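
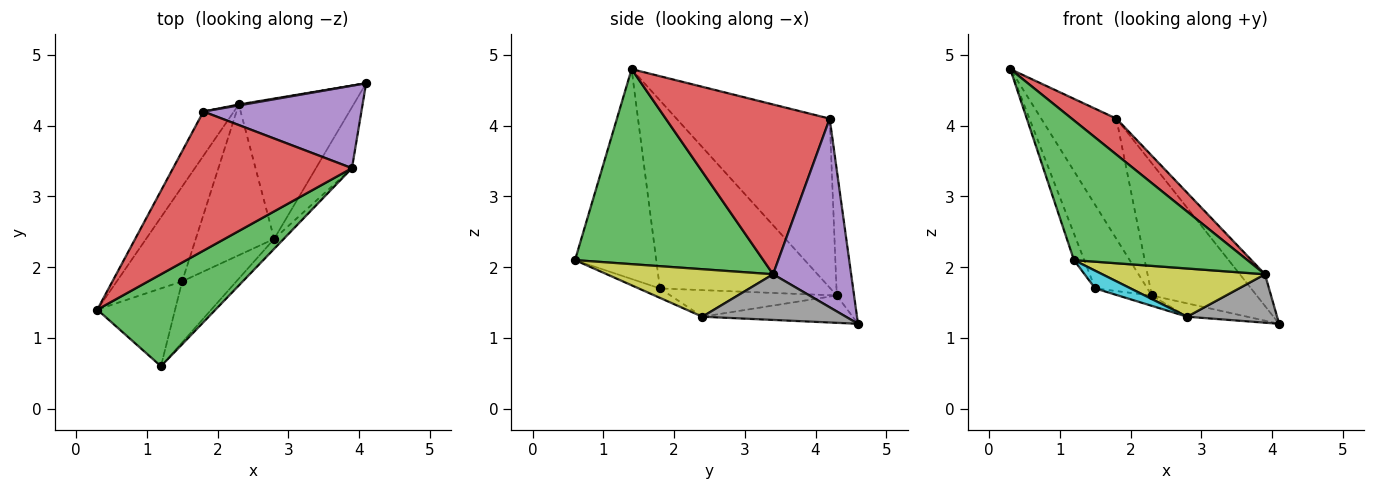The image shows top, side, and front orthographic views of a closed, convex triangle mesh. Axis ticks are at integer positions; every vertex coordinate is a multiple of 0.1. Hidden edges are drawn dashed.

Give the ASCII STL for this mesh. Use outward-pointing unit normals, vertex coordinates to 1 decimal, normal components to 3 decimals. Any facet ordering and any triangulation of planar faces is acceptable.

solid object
 facet normal -0.886 0.435 -0.160
  outer loop
   vertex 1.8 4.2 4.1
   vertex 2.3 4.3 1.6
   vertex 0.3 1.4 4.8
  endloop
 endfacet
 facet normal -0.163 0.987 0.007
  outer loop
   vertex 1.8 4.2 4.1
   vertex 4.1 4.6 1.2
   vertex 2.3 4.3 1.6
  endloop
 endfacet
 facet normal 0.672 -0.619 0.407
  outer loop
   vertex 3.9 3.4 1.9
   vertex 0.3 1.4 4.8
   vertex 1.2 0.6 2.1
  endloop
 endfacet
 facet normal 0.677 -0.184 0.713
  outer loop
   vertex 3.9 3.4 1.9
   vertex 1.8 4.2 4.1
   vertex 0.3 1.4 4.8
  endloop
 endfacet
 facet normal 0.744 0.240 0.623
  outer loop
   vertex 3.9 3.4 1.9
   vertex 4.1 4.6 1.2
   vertex 1.8 4.2 4.1
  endloop
 endfacet
 facet normal -0.931 0.118 -0.345
  outer loop
   vertex 1.5 1.8 1.7
   vertex 1.2 0.6 2.1
   vertex 0.3 1.4 4.8
  endloop
 endfacet
 facet normal -0.907 0.278 -0.315
  outer loop
   vertex 1.5 1.8 1.7
   vertex 0.3 1.4 4.8
   vertex 2.3 4.3 1.6
  endloop
 endfacet
 facet normal 0.704 -0.442 -0.556
  outer loop
   vertex 2.8 2.4 1.3
   vertex 4.1 4.6 1.2
   vertex 3.9 3.4 1.9
  endloop
 endfacet
 facet normal 0.707 -0.692 -0.143
  outer loop
   vertex 2.8 2.4 1.3
   vertex 3.9 3.4 1.9
   vertex 1.2 0.6 2.1
  endloop
 endfacet
 facet normal -0.165 -0.275 -0.947
  outer loop
   vertex 2.8 2.4 1.3
   vertex 1.2 0.6 2.1
   vertex 1.5 1.8 1.7
  endloop
 endfacet
 facet normal -0.231 0.092 -0.969
  outer loop
   vertex 2.8 2.4 1.3
   vertex 2.3 4.3 1.6
   vertex 4.1 4.6 1.2
  endloop
 endfacet
 facet normal -0.321 0.065 -0.945
  outer loop
   vertex 2.8 2.4 1.3
   vertex 1.5 1.8 1.7
   vertex 2.3 4.3 1.6
  endloop
 endfacet
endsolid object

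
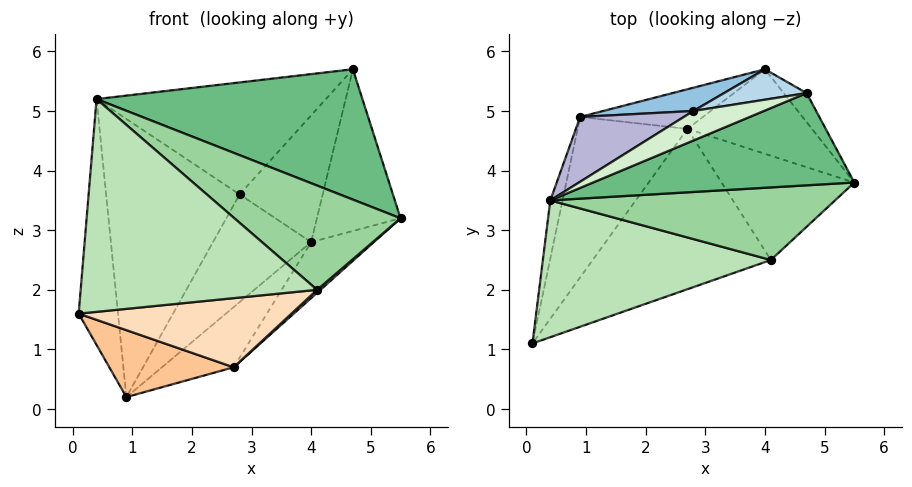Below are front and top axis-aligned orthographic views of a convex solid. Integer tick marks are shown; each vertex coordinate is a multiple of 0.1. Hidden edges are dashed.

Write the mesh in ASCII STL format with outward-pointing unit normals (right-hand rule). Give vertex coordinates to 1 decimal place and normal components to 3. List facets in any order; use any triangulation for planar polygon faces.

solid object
 facet normal 0.791 0.602 -0.108
  outer loop
   vertex 4.0 5.7 2.8
   vertex 4.7 5.3 5.7
   vertex 5.5 3.8 3.2
  endloop
 endfacet
 facet normal -0.395 0.898 0.194
  outer loop
   vertex 2.8 5.0 3.6
   vertex 4.0 5.7 2.8
   vertex 0.9 4.9 0.2
  endloop
 endfacet
 facet normal -0.381 0.899 0.216
  outer loop
   vertex 2.8 5.0 3.6
   vertex 4.7 5.3 5.7
   vertex 4.0 5.7 2.8
  endloop
 endfacet
 facet normal 0.662 -0.021 -0.749
  outer loop
   vertex 2.7 4.7 0.7
   vertex 5.5 3.8 3.2
   vertex 4.1 2.5 2.0
  endloop
 endfacet
 facet normal 0.678 0.406 -0.613
  outer loop
   vertex 2.7 4.7 0.7
   vertex 4.0 5.7 2.8
   vertex 5.5 3.8 3.2
  endloop
 endfacet
 facet normal 0.238 0.811 -0.534
  outer loop
   vertex 2.7 4.7 0.7
   vertex 0.9 4.9 0.2
   vertex 4.0 5.7 2.8
  endloop
 endfacet
 facet normal 0.209 -0.376 -0.903
  outer loop
   vertex 2.7 4.7 0.7
   vertex 0.1 1.1 1.6
   vertex 0.9 4.9 0.2
  endloop
 endfacet
 facet normal 0.225 -0.386 -0.895
  outer loop
   vertex 2.7 4.7 0.7
   vertex 4.1 2.5 2.0
   vertex 0.1 1.1 1.6
  endloop
 endfacet
 facet normal 0.265 -0.787 0.557
  outer loop
   vertex 0.4 3.5 5.2
   vertex 5.5 3.8 3.2
   vertex 4.7 5.3 5.7
  endloop
 endfacet
 facet normal 0.263 -0.792 0.551
  outer loop
   vertex 0.4 3.5 5.2
   vertex 4.1 2.5 2.0
   vertex 5.5 3.8 3.2
  endloop
 endfacet
 facet normal 0.234 -0.818 0.526
  outer loop
   vertex 0.4 3.5 5.2
   vertex 0.1 1.1 1.6
   vertex 4.1 2.5 2.0
  endloop
 endfacet
 facet normal -0.398 0.887 0.234
  outer loop
   vertex 0.4 3.5 5.2
   vertex 4.7 5.3 5.7
   vertex 2.8 5.0 3.6
  endloop
 endfacet
 facet normal -0.981 0.190 -0.045
  outer loop
   vertex 0.4 3.5 5.2
   vertex 0.9 4.9 0.2
   vertex 0.1 1.1 1.6
  endloop
 endfacet
 facet normal -0.416 0.886 0.206
  outer loop
   vertex 0.4 3.5 5.2
   vertex 2.8 5.0 3.6
   vertex 0.9 4.9 0.2
  endloop
 endfacet
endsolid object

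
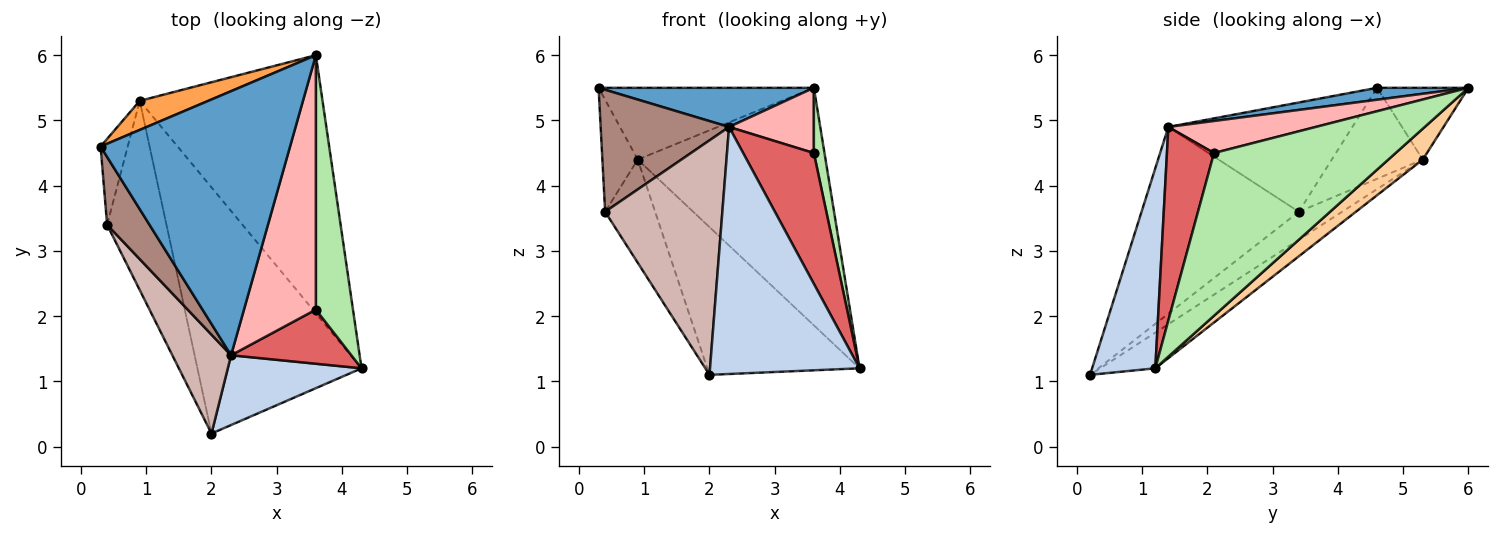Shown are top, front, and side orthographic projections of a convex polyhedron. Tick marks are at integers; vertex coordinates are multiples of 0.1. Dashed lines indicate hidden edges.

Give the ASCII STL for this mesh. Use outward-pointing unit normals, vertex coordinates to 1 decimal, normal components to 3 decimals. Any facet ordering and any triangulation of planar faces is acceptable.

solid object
 facet normal 0.062 -0.146 0.987
  outer loop
   vertex 2.3 1.4 4.9
   vertex 3.6 6.0 5.5
   vertex 0.3 4.6 5.5
  endloop
 endfacet
 facet normal 0.377 -0.891 0.252
  outer loop
   vertex 2.3 1.4 4.9
   vertex 2.0 0.2 1.1
   vertex 4.3 1.2 1.2
  endloop
 endfacet
 facet normal -0.366 0.863 0.349
  outer loop
   vertex 0.9 5.3 4.4
   vertex 0.3 4.6 5.5
   vertex 3.6 6.0 5.5
  endloop
 endfacet
 facet normal 0.123 0.672 -0.730
  outer loop
   vertex 0.9 5.3 4.4
   vertex 3.6 6.0 5.5
   vertex 4.3 1.2 1.2
  endloop
 endfacet
 facet normal -0.183 0.506 -0.843
  outer loop
   vertex 0.9 5.3 4.4
   vertex 4.3 1.2 1.2
   vertex 2.0 0.2 1.1
  endloop
 endfacet
 facet normal 0.973 -0.057 0.222
  outer loop
   vertex 3.6 2.1 4.5
   vertex 4.3 1.2 1.2
   vertex 3.6 6.0 5.5
  endloop
 endfacet
 facet normal 0.524 -0.787 0.326
  outer loop
   vertex 3.6 2.1 4.5
   vertex 2.3 1.4 4.9
   vertex 4.3 1.2 1.2
  endloop
 endfacet
 facet normal 0.396 -0.228 0.889
  outer loop
   vertex 3.6 2.1 4.5
   vertex 3.6 6.0 5.5
   vertex 2.3 1.4 4.9
  endloop
 endfacet
 facet normal -0.898 0.349 -0.268
  outer loop
   vertex 0.4 3.4 3.6
   vertex 0.3 4.6 5.5
   vertex 0.9 5.3 4.4
  endloop
 endfacet
 facet normal -0.383 0.442 -0.811
  outer loop
   vertex 0.4 3.4 3.6
   vertex 0.9 5.3 4.4
   vertex 2.0 0.2 1.1
  endloop
 endfacet
 facet normal -0.781 -0.545 0.303
  outer loop
   vertex 0.4 3.4 3.6
   vertex 2.3 1.4 4.9
   vertex 0.3 4.6 5.5
  endloop
 endfacet
 facet normal -0.777 -0.580 0.244
  outer loop
   vertex 0.4 3.4 3.6
   vertex 2.0 0.2 1.1
   vertex 2.3 1.4 4.9
  endloop
 endfacet
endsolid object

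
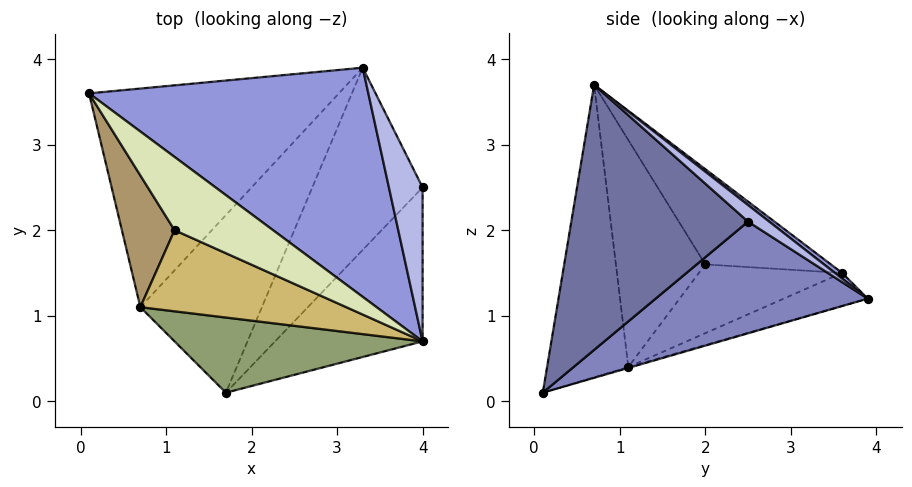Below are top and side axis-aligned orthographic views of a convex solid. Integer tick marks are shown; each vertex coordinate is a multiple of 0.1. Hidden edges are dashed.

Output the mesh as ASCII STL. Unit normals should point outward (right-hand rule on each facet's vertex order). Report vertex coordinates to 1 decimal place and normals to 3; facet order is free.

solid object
 facet normal 0.802 -0.397 -0.446
  outer loop
   vertex 4.0 0.7 3.7
   vertex 1.7 0.1 0.1
   vertex 4.0 2.5 2.1
  endloop
 endfacet
 facet normal 0.708 -0.096 -0.700
  outer loop
   vertex 3.3 3.9 1.2
   vertex 4.0 2.5 2.1
   vertex 1.7 0.1 0.1
  endloop
 endfacet
 facet normal 0.016 0.618 0.786
  outer loop
   vertex 3.3 3.9 1.2
   vertex 0.1 3.6 1.5
   vertex 4.0 0.7 3.7
  endloop
 endfacet
 facet normal 0.345 0.624 0.701
  outer loop
   vertex 3.3 3.9 1.2
   vertex 4.0 0.7 3.7
   vertex 4.0 2.5 2.1
  endloop
 endfacet
 facet normal -0.551 -0.691 0.467
  outer loop
   vertex 0.7 1.1 0.4
   vertex 1.7 0.1 0.1
   vertex 4.0 0.7 3.7
  endloop
 endfacet
 facet normal -0.121 0.375 -0.919
  outer loop
   vertex 0.7 1.1 0.4
   vertex 0.1 3.6 1.5
   vertex 3.3 3.9 1.2
  endloop
 endfacet
 facet normal -0.007 0.281 -0.960
  outer loop
   vertex 0.7 1.1 0.4
   vertex 3.3 3.9 1.2
   vertex 1.7 0.1 0.1
  endloop
 endfacet
 facet normal -0.648 -0.363 0.670
  outer loop
   vertex 1.1 2.0 1.6
   vertex 4.0 0.7 3.7
   vertex 0.1 3.6 1.5
  endloop
 endfacet
 facet normal -0.722 -0.416 0.553
  outer loop
   vertex 1.1 2.0 1.6
   vertex 0.1 3.6 1.5
   vertex 0.7 1.1 0.4
  endloop
 endfacet
 facet normal -0.644 -0.493 0.585
  outer loop
   vertex 1.1 2.0 1.6
   vertex 0.7 1.1 0.4
   vertex 4.0 0.7 3.7
  endloop
 endfacet
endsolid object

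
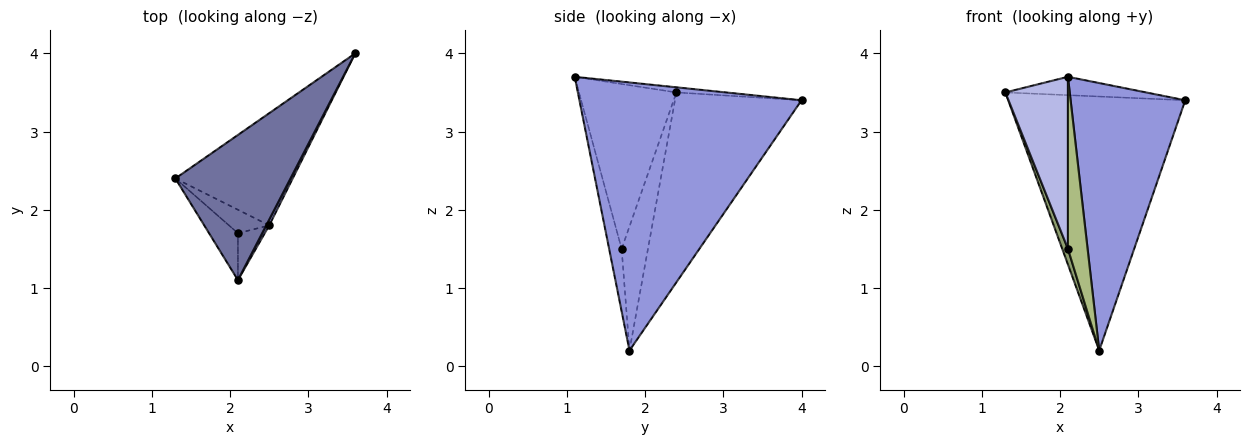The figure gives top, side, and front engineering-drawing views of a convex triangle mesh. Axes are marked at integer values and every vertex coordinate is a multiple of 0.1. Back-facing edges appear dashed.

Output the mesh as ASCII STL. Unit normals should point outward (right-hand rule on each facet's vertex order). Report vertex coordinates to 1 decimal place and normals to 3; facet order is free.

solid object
 facet normal -0.044 0.125 0.991
  outer loop
   vertex 2.1 1.1 3.7
   vertex 3.6 4.0 3.4
   vertex 1.3 2.4 3.5
  endloop
 endfacet
 facet normal -0.547 0.766 -0.338
  outer loop
   vertex 2.5 1.8 0.2
   vertex 1.3 2.4 3.5
   vertex 3.6 4.0 3.4
  endloop
 endfacet
 facet normal 0.889 -0.459 0.010
  outer loop
   vertex 2.5 1.8 0.2
   vertex 3.6 4.0 3.4
   vertex 2.1 1.1 3.7
  endloop
 endfacet
 facet normal -0.832 -0.535 -0.146
  outer loop
   vertex 2.1 1.7 1.5
   vertex 2.1 1.1 3.7
   vertex 1.3 2.4 3.5
  endloop
 endfacet
 facet normal -0.932 -0.201 -0.302
  outer loop
   vertex 2.1 1.7 1.5
   vertex 1.3 2.4 3.5
   vertex 2.5 1.8 0.2
  endloop
 endfacet
 facet normal -0.523 -0.822 -0.224
  outer loop
   vertex 2.1 1.7 1.5
   vertex 2.5 1.8 0.2
   vertex 2.1 1.1 3.7
  endloop
 endfacet
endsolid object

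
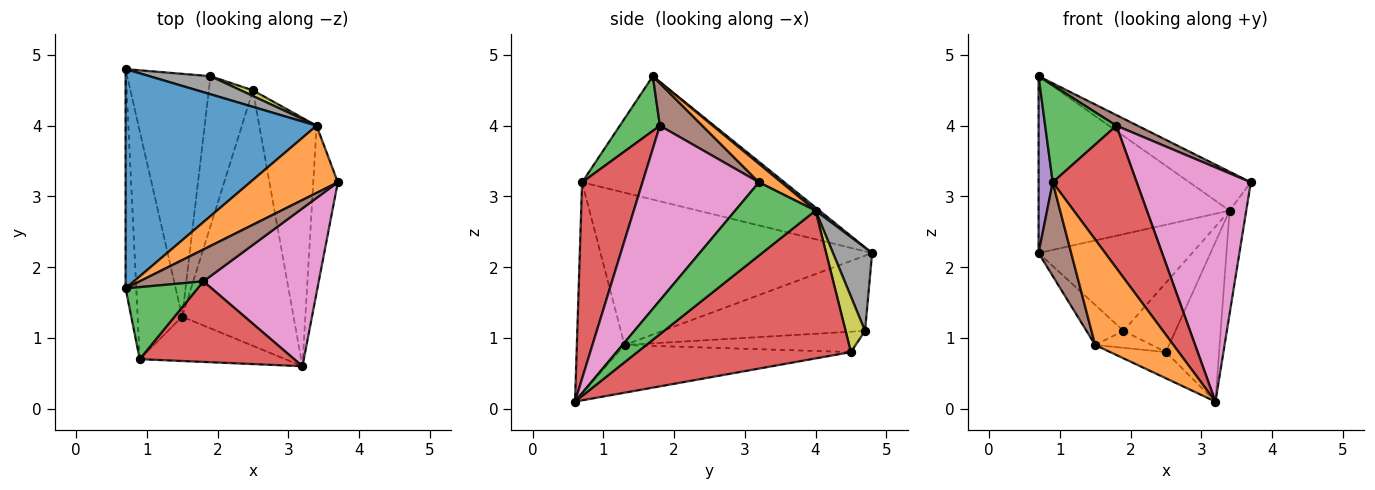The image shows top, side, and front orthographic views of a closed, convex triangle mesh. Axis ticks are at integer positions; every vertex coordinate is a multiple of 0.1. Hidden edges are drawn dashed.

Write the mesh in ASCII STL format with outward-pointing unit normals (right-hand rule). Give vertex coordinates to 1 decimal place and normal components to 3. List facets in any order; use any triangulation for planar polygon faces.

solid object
 facet normal 0.013 0.628 0.778
  outer loop
   vertex 3.4 4.0 2.8
   vertex 0.7 4.8 2.2
   vertex 0.7 1.7 4.7
  endloop
 endfacet
 facet normal 0.179 0.493 0.851
  outer loop
   vertex 3.4 4.0 2.8
   vertex 0.7 1.7 4.7
   vertex 3.7 3.2 3.2
  endloop
 endfacet
 facet normal 0.930 0.193 -0.312
  outer loop
   vertex 3.4 4.0 2.8
   vertex 3.7 3.2 3.2
   vertex 3.2 0.6 0.1
  endloop
 endfacet
 facet normal 0.908 0.226 -0.352
  outer loop
   vertex 3.4 4.0 2.8
   vertex 3.2 0.6 0.1
   vertex 2.5 4.5 0.8
  endloop
 endfacet
 facet normal -0.392 0.094 -0.915
  outer loop
   vertex 1.5 1.3 0.9
   vertex 2.5 4.5 0.8
   vertex 3.2 0.6 0.1
  endloop
 endfacet
 facet normal 0.535 -0.267 0.802
  outer loop
   vertex 1.8 1.8 4.0
   vertex 3.7 3.2 3.2
   vertex 0.7 1.7 4.7
  endloop
 endfacet
 facet normal 0.646 -0.633 0.427
  outer loop
   vertex 1.8 1.8 4.0
   vertex 3.2 0.6 0.1
   vertex 3.7 3.2 3.2
  endloop
 endfacet
 facet normal 0.243 0.954 0.178
  outer loop
   vertex 1.9 4.7 1.1
   vertex 0.7 4.8 2.2
   vertex 3.4 4.0 2.8
  endloop
 endfacet
 facet normal 0.349 0.934 0.076
  outer loop
   vertex 1.9 4.7 1.1
   vertex 3.4 4.0 2.8
   vertex 2.5 4.5 0.8
  endloop
 endfacet
 facet normal -0.665 0.122 -0.737
  outer loop
   vertex 1.9 4.7 1.1
   vertex 1.5 1.3 0.9
   vertex 0.7 4.8 2.2
  endloop
 endfacet
 facet normal -0.417 0.102 -0.903
  outer loop
   vertex 1.9 4.7 1.1
   vertex 2.5 4.5 0.8
   vertex 1.5 1.3 0.9
  endloop
 endfacet
 facet normal -0.490 -0.804 -0.337
  outer loop
   vertex 0.9 0.7 3.2
   vertex 1.5 1.3 0.9
   vertex 3.2 0.6 0.1
  endloop
 endfacet
 facet normal 0.412 -0.732 0.543
  outer loop
   vertex 0.9 0.7 3.2
   vertex 1.8 1.8 4.0
   vertex 0.7 1.7 4.7
  endloop
 endfacet
 facet normal 0.531 -0.738 0.417
  outer loop
   vertex 0.9 0.7 3.2
   vertex 3.2 0.6 0.1
   vertex 1.8 1.8 4.0
  endloop
 endfacet
 facet normal -0.994 -0.070 -0.086
  outer loop
   vertex 0.9 0.7 3.2
   vertex 0.7 1.7 4.7
   vertex 0.7 4.8 2.2
  endloop
 endfacet
 facet normal -0.954 -0.114 -0.279
  outer loop
   vertex 0.9 0.7 3.2
   vertex 0.7 4.8 2.2
   vertex 1.5 1.3 0.9
  endloop
 endfacet
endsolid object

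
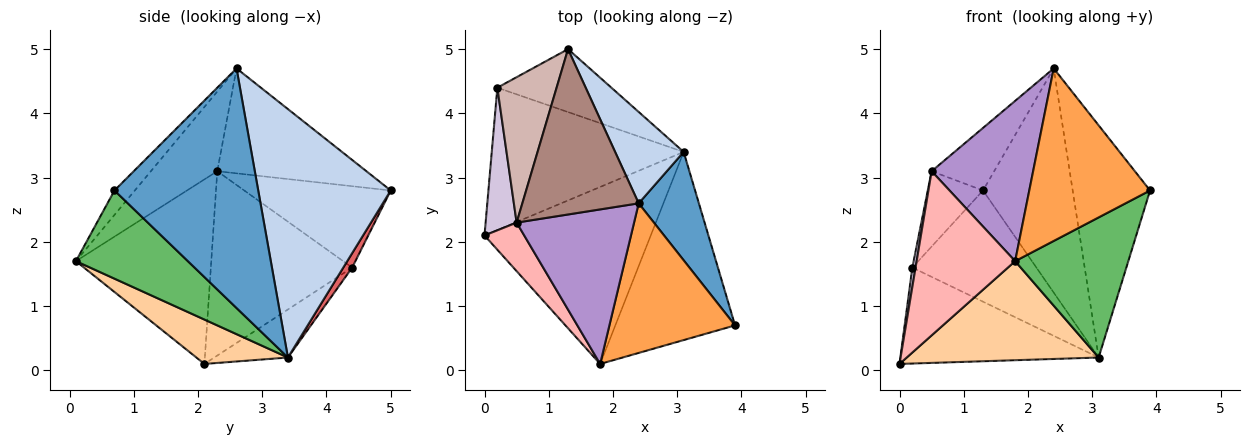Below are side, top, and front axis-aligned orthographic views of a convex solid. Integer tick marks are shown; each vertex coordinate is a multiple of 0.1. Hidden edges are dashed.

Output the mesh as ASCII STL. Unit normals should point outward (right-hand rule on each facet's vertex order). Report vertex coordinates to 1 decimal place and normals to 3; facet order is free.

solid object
 facet normal 0.860 0.463 0.216
  outer loop
   vertex 3.1 3.4 0.2
   vertex 2.4 2.6 4.7
   vertex 3.9 0.7 2.8
  endloop
 endfacet
 facet normal 0.807 0.546 0.223
  outer loop
   vertex 3.1 3.4 0.2
   vertex 1.3 5.0 2.8
   vertex 2.4 2.6 4.7
  endloop
 endfacet
 facet normal -0.126 -0.750 0.650
  outer loop
   vertex 1.8 0.1 1.7
   vertex 3.9 0.7 2.8
   vertex 2.4 2.6 4.7
  endloop
 endfacet
 facet normal 0.227 -0.476 -0.850
  outer loop
   vertex 1.8 0.1 1.7
   vertex 0.0 2.1 0.1
   vertex 3.1 3.4 0.2
  endloop
 endfacet
 facet normal 0.509 -0.514 -0.691
  outer loop
   vertex 1.8 0.1 1.7
   vertex 3.1 3.4 0.2
   vertex 3.9 0.7 2.8
  endloop
 endfacet
 facet normal -0.203 0.547 -0.812
  outer loop
   vertex 0.2 4.4 1.6
   vertex 3.1 3.4 0.2
   vertex 0.0 2.1 0.1
  endloop
 endfacet
 facet normal 0.062 0.869 -0.491
  outer loop
   vertex 0.2 4.4 1.6
   vertex 1.3 5.0 2.8
   vertex 3.1 3.4 0.2
  endloop
 endfacet
 facet normal -0.797 -0.580 0.171
  outer loop
   vertex 0.5 2.3 3.1
   vertex 0.0 2.1 0.1
   vertex 1.8 0.1 1.7
  endloop
 endfacet
 facet normal -0.426 -0.651 0.628
  outer loop
   vertex 0.5 2.3 3.1
   vertex 1.8 0.1 1.7
   vertex 2.4 2.6 4.7
  endloop
 endfacet
 facet normal -0.986 -0.022 0.166
  outer loop
   vertex 0.5 2.3 3.1
   vertex 0.2 4.4 1.6
   vertex 0.0 2.1 0.1
  endloop
 endfacet
 facet normal -0.645 0.270 0.715
  outer loop
   vertex 0.5 2.3 3.1
   vertex 2.4 2.6 4.7
   vertex 1.3 5.0 2.8
  endloop
 endfacet
 facet normal -0.773 0.292 0.563
  outer loop
   vertex 0.5 2.3 3.1
   vertex 1.3 5.0 2.8
   vertex 0.2 4.4 1.6
  endloop
 endfacet
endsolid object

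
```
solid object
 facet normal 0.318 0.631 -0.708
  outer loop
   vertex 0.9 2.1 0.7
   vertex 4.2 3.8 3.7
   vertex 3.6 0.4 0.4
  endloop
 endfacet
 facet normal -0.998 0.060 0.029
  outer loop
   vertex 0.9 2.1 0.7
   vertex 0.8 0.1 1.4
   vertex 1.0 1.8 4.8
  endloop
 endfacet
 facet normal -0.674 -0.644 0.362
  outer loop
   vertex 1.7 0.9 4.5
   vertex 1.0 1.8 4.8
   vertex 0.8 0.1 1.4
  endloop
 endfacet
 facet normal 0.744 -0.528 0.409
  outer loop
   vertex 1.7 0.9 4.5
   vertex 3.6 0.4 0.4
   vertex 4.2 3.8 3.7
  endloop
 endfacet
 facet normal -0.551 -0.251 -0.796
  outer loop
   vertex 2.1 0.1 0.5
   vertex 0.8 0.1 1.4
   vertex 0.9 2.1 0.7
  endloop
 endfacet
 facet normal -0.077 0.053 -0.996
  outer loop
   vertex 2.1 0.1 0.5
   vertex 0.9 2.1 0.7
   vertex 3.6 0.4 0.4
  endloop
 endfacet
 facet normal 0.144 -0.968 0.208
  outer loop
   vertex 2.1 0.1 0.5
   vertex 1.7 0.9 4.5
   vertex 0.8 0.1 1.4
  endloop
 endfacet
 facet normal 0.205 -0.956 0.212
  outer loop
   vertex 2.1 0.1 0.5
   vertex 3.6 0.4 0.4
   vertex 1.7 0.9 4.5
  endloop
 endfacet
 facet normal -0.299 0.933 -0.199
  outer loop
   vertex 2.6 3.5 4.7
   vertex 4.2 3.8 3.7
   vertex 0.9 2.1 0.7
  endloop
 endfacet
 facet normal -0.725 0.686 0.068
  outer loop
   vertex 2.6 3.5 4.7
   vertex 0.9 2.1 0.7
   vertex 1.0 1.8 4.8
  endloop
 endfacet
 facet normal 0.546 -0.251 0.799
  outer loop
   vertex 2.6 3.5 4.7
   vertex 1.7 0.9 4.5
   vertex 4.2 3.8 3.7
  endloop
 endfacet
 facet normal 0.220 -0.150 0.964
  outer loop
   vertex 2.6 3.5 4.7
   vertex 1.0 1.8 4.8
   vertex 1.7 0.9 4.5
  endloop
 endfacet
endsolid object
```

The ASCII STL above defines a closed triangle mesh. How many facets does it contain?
12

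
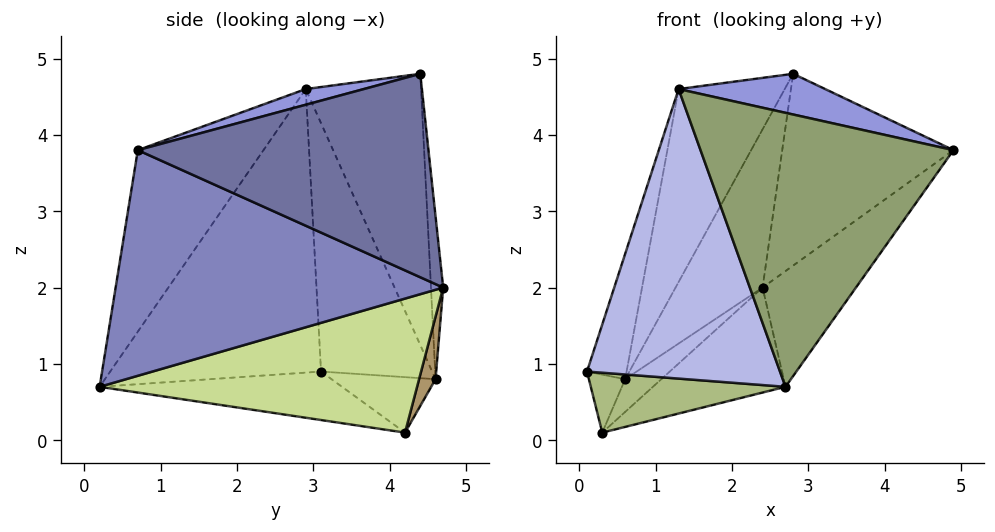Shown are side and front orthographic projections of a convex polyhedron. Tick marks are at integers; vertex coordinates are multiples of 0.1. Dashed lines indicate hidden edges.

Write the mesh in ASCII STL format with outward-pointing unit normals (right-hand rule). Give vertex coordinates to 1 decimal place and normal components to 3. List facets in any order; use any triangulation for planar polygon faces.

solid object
 facet normal 0.860 0.506 -0.069
  outer loop
   vertex 2.8 4.4 4.8
   vertex 4.9 0.7 3.8
   vertex 2.4 4.7 2.0
  endloop
 endfacet
 facet normal 0.778 0.222 -0.588
  outer loop
   vertex 2.7 0.2 0.7
   vertex 2.4 4.7 2.0
   vertex 4.9 0.7 3.8
  endloop
 endfacet
 facet normal 0.085 -0.215 0.973
  outer loop
   vertex 1.3 2.9 4.6
   vertex 4.9 0.7 3.8
   vertex 2.8 4.4 4.8
  endloop
 endfacet
 facet normal -0.723 -0.662 0.199
  outer loop
   vertex 1.3 2.9 4.6
   vertex 0.1 3.1 0.9
   vertex 2.7 0.2 0.7
  endloop
 endfacet
 facet normal -0.404 -0.814 0.418
  outer loop
   vertex 1.3 2.9 4.6
   vertex 2.7 0.2 0.7
   vertex 4.9 0.7 3.8
  endloop
 endfacet
 facet normal -0.536 -0.431 -0.726
  outer loop
   vertex 0.3 4.2 0.1
   vertex 2.7 0.2 0.7
   vertex 0.1 3.1 0.9
  endloop
 endfacet
 facet normal 0.614 0.257 -0.746
  outer loop
   vertex 0.3 4.2 0.1
   vertex 2.4 4.7 2.0
   vertex 2.7 0.2 0.7
  endloop
 endfacet
 facet normal -0.138 0.983 0.125
  outer loop
   vertex 0.6 4.6 0.8
   vertex 2.8 4.4 4.8
   vertex 2.4 4.7 2.0
  endloop
 endfacet
 facet normal 0.340 0.746 -0.572
  outer loop
   vertex 0.6 4.6 0.8
   vertex 2.4 4.7 2.0
   vertex 0.3 4.2 0.1
  endloop
 endfacet
 facet normal -0.674 0.620 0.402
  outer loop
   vertex 0.6 4.6 0.8
   vertex 1.3 2.9 4.6
   vertex 2.8 4.4 4.8
  endloop
 endfacet
 facet normal -0.896 0.319 0.308
  outer loop
   vertex 0.6 4.6 0.8
   vertex 0.1 3.1 0.9
   vertex 1.3 2.9 4.6
  endloop
 endfacet
 facet normal -0.923 0.322 0.212
  outer loop
   vertex 0.6 4.6 0.8
   vertex 0.3 4.2 0.1
   vertex 0.1 3.1 0.9
  endloop
 endfacet
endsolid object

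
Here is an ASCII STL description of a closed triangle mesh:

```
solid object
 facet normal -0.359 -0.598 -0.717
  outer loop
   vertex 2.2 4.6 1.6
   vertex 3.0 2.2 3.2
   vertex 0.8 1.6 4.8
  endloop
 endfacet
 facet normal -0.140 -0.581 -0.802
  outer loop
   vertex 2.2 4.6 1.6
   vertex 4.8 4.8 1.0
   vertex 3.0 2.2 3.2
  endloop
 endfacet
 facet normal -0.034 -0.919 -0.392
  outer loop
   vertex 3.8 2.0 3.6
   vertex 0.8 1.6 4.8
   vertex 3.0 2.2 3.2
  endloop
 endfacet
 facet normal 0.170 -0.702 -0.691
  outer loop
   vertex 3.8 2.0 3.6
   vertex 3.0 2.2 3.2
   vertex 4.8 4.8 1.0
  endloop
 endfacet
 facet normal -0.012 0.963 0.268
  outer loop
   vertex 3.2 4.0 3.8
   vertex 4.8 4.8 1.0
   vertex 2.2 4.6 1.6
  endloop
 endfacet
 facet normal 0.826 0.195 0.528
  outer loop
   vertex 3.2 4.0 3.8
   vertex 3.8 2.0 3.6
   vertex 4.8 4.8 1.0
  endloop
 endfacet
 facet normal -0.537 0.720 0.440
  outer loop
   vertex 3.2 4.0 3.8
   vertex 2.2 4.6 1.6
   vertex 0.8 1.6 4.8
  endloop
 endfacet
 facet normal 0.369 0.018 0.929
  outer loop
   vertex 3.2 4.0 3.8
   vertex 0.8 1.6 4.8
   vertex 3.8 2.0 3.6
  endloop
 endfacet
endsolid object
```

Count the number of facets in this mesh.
8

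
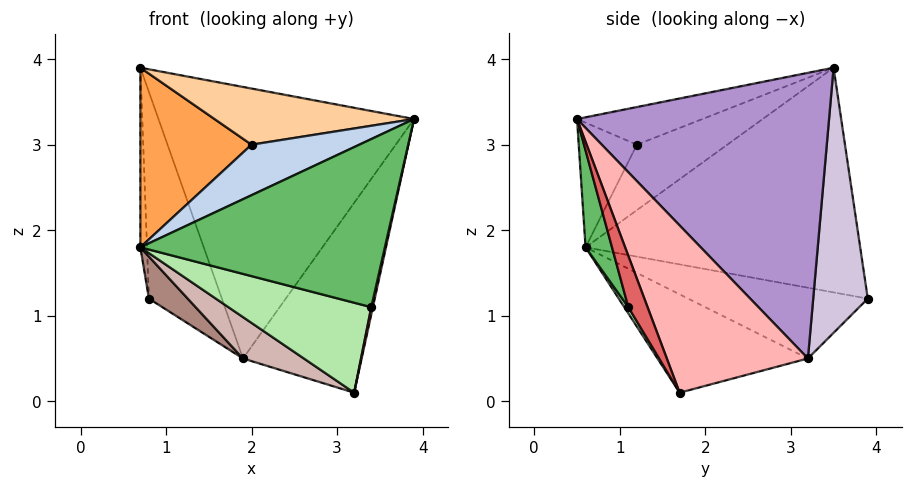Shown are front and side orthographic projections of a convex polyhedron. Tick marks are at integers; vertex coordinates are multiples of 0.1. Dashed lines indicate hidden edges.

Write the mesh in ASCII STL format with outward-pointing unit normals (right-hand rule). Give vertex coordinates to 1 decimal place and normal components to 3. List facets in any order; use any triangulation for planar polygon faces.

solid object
 facet normal -0.999 0.024 -0.033
  outer loop
   vertex 0.7 3.5 3.9
   vertex 0.8 3.9 1.2
   vertex 0.7 0.6 1.8
  endloop
 endfacet
 facet normal -0.344 -0.637 0.690
  outer loop
   vertex 2.0 1.2 3.0
   vertex 0.7 0.6 1.8
   vertex 3.9 0.5 3.3
  endloop
 endfacet
 facet normal -0.430 -0.529 0.731
  outer loop
   vertex 2.0 1.2 3.0
   vertex 0.7 3.5 3.9
   vertex 0.7 0.6 1.8
  endloop
 endfacet
 facet normal -0.310 -0.493 0.813
  outer loop
   vertex 2.0 1.2 3.0
   vertex 3.9 0.5 3.3
   vertex 0.7 3.5 3.9
  endloop
 endfacet
 facet normal 0.103 -0.953 -0.283
  outer loop
   vertex 3.4 1.1 1.1
   vertex 3.9 0.5 3.3
   vertex 0.7 0.6 1.8
  endloop
 endfacet
 facet normal 0.024 -0.855 -0.518
  outer loop
   vertex 3.4 1.1 1.1
   vertex 0.7 0.6 1.8
   vertex 3.2 1.7 0.1
  endloop
 endfacet
 facet normal 0.967 -0.081 -0.242
  outer loop
   vertex 3.4 1.1 1.1
   vertex 3.2 1.7 0.1
   vertex 3.9 0.5 3.3
  endloop
 endfacet
 facet normal 0.763 0.642 0.074
  outer loop
   vertex 1.9 3.2 0.5
   vertex 3.9 0.5 3.3
   vertex 3.2 1.7 0.1
  endloop
 endfacet
 facet normal 0.690 0.700 0.182
  outer loop
   vertex 1.9 3.2 0.5
   vertex 0.7 3.5 3.9
   vertex 3.9 0.5 3.3
  endloop
 endfacet
 facet normal 0.593 0.793 0.139
  outer loop
   vertex 1.9 3.2 0.5
   vertex 0.8 3.9 1.2
   vertex 0.7 3.5 3.9
  endloop
 endfacet
 facet normal -0.589 -0.127 -0.798
  outer loop
   vertex 1.9 3.2 0.5
   vertex 0.7 0.6 1.8
   vertex 0.8 3.9 1.2
  endloop
 endfacet
 facet normal -0.490 -0.198 -0.849
  outer loop
   vertex 1.9 3.2 0.5
   vertex 3.2 1.7 0.1
   vertex 0.7 0.6 1.8
  endloop
 endfacet
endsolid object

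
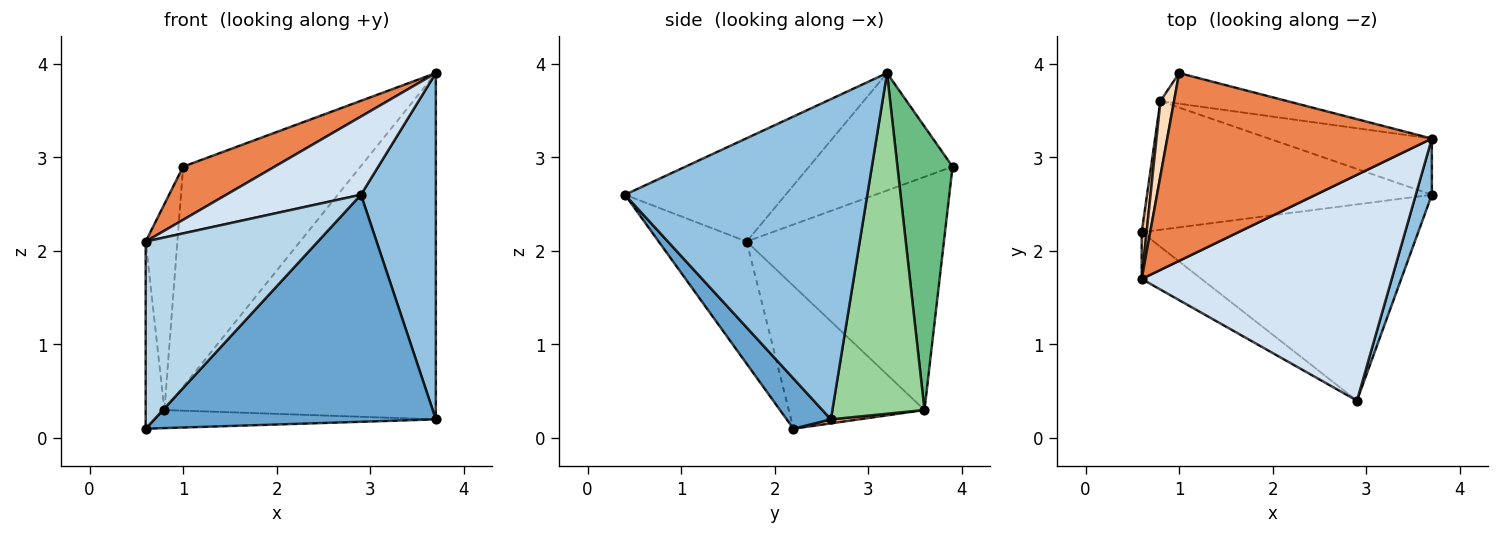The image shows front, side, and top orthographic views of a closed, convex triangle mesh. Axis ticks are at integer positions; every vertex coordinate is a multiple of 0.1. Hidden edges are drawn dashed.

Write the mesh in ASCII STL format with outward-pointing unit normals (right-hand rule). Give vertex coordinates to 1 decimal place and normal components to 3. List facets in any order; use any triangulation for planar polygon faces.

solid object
 facet normal 0.118 -0.751 -0.649
  outer loop
   vertex 3.7 2.6 0.2
   vertex 2.9 0.4 2.6
   vertex 0.6 2.2 0.1
  endloop
 endfacet
 facet normal 0.954 -0.295 0.048
  outer loop
   vertex 3.7 2.6 0.2
   vertex 3.7 3.2 3.9
   vertex 2.9 0.4 2.6
  endloop
 endfacet
 facet normal -0.444 -0.869 -0.217
  outer loop
   vertex 0.6 1.7 2.1
   vertex 0.6 2.2 0.1
   vertex 2.9 0.4 2.6
  endloop
 endfacet
 facet normal -0.364 -0.305 0.880
  outer loop
   vertex 0.6 1.7 2.1
   vertex 2.9 0.4 2.6
   vertex 3.7 3.2 3.9
  endloop
 endfacet
 facet normal -0.393 -0.250 0.885
  outer loop
   vertex 0.6 1.7 2.1
   vertex 3.7 3.2 3.9
   vertex 1.0 3.9 2.9
  endloop
 endfacet
 facet normal 0.014 0.139 -0.990
  outer loop
   vertex 0.8 3.6 0.3
   vertex 3.7 2.6 0.2
   vertex 0.6 2.2 0.1
  endloop
 endfacet
 facet normal -0.990 0.137 0.034
  outer loop
   vertex 0.8 3.6 0.3
   vertex 0.6 2.2 0.1
   vertex 0.6 1.7 2.1
  endloop
 endfacet
 facet normal -0.986 0.158 0.058
  outer loop
   vertex 0.8 3.6 0.3
   vertex 0.6 1.7 2.1
   vertex 1.0 3.9 2.9
  endloop
 endfacet
 facet normal 0.294 0.947 -0.132
  outer loop
   vertex 0.8 3.6 0.3
   vertex 1.0 3.9 2.9
   vertex 3.7 3.2 3.9
  endloop
 endfacet
 facet normal 0.318 0.936 -0.152
  outer loop
   vertex 0.8 3.6 0.3
   vertex 3.7 3.2 3.9
   vertex 3.7 2.6 0.2
  endloop
 endfacet
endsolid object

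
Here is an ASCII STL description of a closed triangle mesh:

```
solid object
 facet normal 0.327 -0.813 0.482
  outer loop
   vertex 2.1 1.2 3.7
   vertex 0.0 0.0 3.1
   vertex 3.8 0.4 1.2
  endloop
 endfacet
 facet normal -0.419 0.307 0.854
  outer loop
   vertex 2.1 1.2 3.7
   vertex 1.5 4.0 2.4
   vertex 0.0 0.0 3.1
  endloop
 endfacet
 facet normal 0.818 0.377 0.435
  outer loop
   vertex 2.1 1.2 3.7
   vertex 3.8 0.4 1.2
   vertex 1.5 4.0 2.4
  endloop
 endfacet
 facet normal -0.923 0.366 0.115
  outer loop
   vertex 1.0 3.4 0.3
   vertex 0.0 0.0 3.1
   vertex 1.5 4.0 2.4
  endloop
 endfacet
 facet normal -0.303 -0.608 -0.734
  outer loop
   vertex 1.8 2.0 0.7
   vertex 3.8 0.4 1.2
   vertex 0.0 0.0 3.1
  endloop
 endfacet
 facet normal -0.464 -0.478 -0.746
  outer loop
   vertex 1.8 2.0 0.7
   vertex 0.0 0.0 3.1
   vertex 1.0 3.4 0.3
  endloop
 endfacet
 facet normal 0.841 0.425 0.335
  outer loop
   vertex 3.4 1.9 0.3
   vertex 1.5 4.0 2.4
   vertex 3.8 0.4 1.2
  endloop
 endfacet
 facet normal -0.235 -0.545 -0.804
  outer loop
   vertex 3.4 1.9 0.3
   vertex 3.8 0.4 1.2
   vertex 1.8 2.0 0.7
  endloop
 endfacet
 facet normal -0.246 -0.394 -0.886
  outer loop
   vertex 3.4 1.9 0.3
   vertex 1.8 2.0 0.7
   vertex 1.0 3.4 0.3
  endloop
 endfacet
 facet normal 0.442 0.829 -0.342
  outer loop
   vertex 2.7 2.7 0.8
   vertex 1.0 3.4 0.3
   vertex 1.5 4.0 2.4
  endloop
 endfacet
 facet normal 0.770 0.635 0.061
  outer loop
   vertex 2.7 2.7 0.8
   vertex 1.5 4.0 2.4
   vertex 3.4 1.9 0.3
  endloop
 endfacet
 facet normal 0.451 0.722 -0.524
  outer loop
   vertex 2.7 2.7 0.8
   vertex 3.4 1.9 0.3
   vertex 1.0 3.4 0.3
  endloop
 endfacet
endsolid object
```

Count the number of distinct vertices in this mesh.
8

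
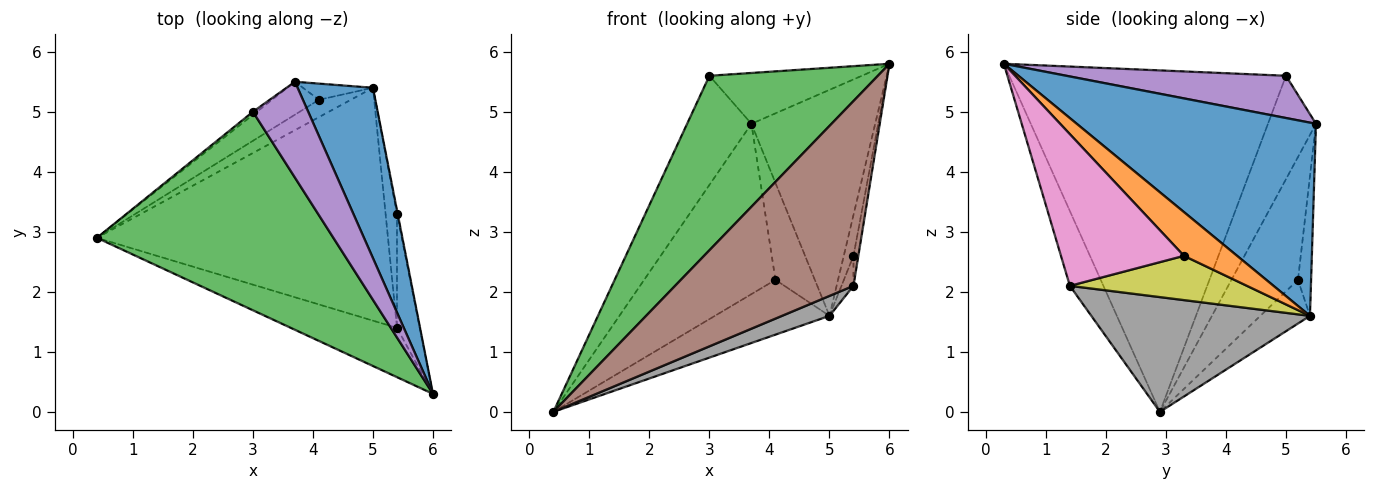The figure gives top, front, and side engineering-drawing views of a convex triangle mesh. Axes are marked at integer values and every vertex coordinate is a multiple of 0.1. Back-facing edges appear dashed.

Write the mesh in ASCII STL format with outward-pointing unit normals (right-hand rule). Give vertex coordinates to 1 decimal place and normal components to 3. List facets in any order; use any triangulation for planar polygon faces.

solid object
 facet normal 0.839 0.434 0.327
  outer loop
   vertex 5.0 5.4 1.6
   vertex 3.7 5.5 4.8
   vertex 6.0 0.3 5.8
  endloop
 endfacet
 facet normal 0.984 0.180 -0.016
  outer loop
   vertex 5.0 5.4 1.6
   vertex 6.0 0.3 5.8
   vertex 5.4 3.3 2.6
  endloop
 endfacet
 facet normal -0.735 -0.448 0.509
  outer loop
   vertex 3.0 5.0 5.6
   vertex 0.4 2.9 0.0
   vertex 6.0 0.3 5.8
  endloop
 endfacet
 facet normal -0.598 0.801 -0.023
  outer loop
   vertex 3.0 5.0 5.6
   vertex 3.7 5.5 4.8
   vertex 0.4 2.9 0.0
  endloop
 endfacet
 facet normal 0.560 0.388 0.732
  outer loop
   vertex 3.0 5.0 5.6
   vertex 6.0 0.3 5.8
   vertex 3.7 5.5 4.8
  endloop
 endfacet
 facet normal -0.179 -0.951 -0.254
  outer loop
   vertex 5.4 1.4 2.1
   vertex 6.0 0.3 5.8
   vertex 0.4 2.9 0.0
  endloop
 endfacet
 facet normal 0.988 0.039 -0.149
  outer loop
   vertex 5.4 1.4 2.1
   vertex 5.4 3.3 2.6
   vertex 6.0 0.3 5.8
  endloop
 endfacet
 facet normal 0.366 -0.079 -0.927
  outer loop
   vertex 5.4 1.4 2.1
   vertex 0.4 2.9 0.0
   vertex 5.0 5.4 1.6
  endloop
 endfacet
 facet normal 0.966 0.066 -0.249
  outer loop
   vertex 5.4 1.4 2.1
   vertex 5.0 5.4 1.6
   vertex 5.4 3.3 2.6
  endloop
 endfacet
 facet normal -0.445 0.879 -0.170
  outer loop
   vertex 4.1 5.2 2.2
   vertex 0.4 2.9 0.0
   vertex 3.7 5.5 4.8
  endloop
 endfacet
 facet normal -0.382 0.881 -0.279
  outer loop
   vertex 4.1 5.2 2.2
   vertex 5.0 5.4 1.6
   vertex 0.4 2.9 0.0
  endloop
 endfacet
 facet normal -0.312 0.937 -0.156
  outer loop
   vertex 4.1 5.2 2.2
   vertex 3.7 5.5 4.8
   vertex 5.0 5.4 1.6
  endloop
 endfacet
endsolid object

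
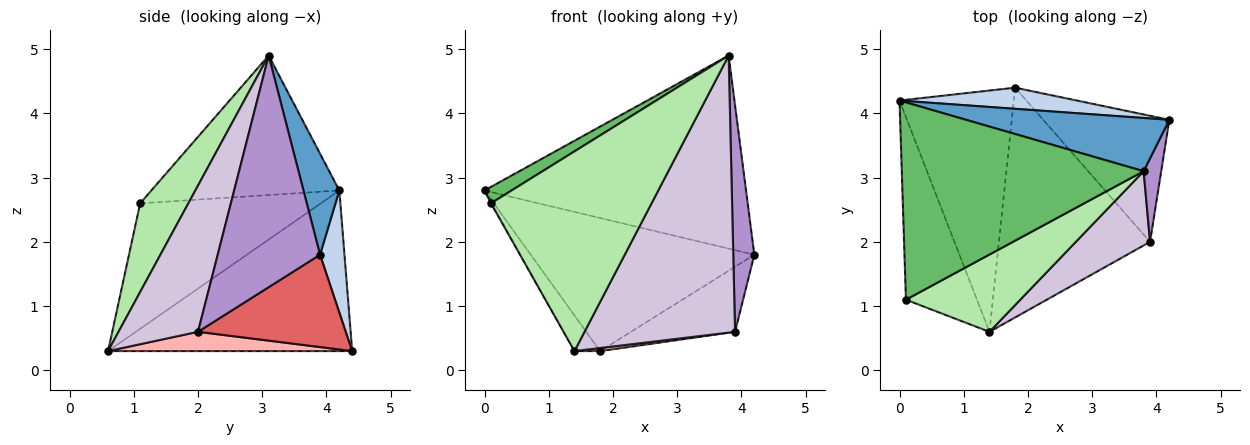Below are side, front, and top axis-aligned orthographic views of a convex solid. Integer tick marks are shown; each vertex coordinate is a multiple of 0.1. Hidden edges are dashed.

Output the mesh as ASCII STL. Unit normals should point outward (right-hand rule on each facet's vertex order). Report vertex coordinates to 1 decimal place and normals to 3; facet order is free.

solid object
 facet normal 0.131 0.956 0.264
  outer loop
   vertex 3.8 3.1 4.9
   vertex 4.2 3.9 1.8
   vertex 0.0 4.2 2.8
  endloop
 endfacet
 facet normal 0.107 0.982 0.156
  outer loop
   vertex 1.8 4.4 0.3
   vertex 0.0 4.2 2.8
   vertex 4.2 3.9 1.8
  endloop
 endfacet
 facet normal -0.812 0.085 -0.578
  outer loop
   vertex 1.8 4.4 0.3
   vertex 1.4 0.6 0.3
   vertex 0.0 4.2 2.8
  endloop
 endfacet
 facet normal -0.870 0.004 -0.493
  outer loop
   vertex 0.1 1.1 2.6
   vertex 0.0 4.2 2.8
   vertex 1.4 0.6 0.3
  endloop
 endfacet
 facet normal -0.498 -0.072 0.864
  outer loop
   vertex 0.1 1.1 2.6
   vertex 3.8 3.1 4.9
   vertex 0.0 4.2 2.8
  endloop
 endfacet
 facet normal 0.269 -0.898 0.348
  outer loop
   vertex 0.1 1.1 2.6
   vertex 1.4 0.6 0.3
   vertex 3.8 3.1 4.9
  endloop
 endfacet
 facet normal 0.546 0.384 -0.745
  outer loop
   vertex 3.9 2.0 0.6
   vertex 1.8 4.4 0.3
   vertex 4.2 3.9 1.8
  endloop
 endfacet
 facet normal 0.126 -0.013 -0.992
  outer loop
   vertex 3.9 2.0 0.6
   vertex 1.4 0.6 0.3
   vertex 1.8 4.4 0.3
  endloop
 endfacet
 facet normal 0.977 -0.201 0.074
  outer loop
   vertex 3.9 2.0 0.6
   vertex 4.2 3.9 1.8
   vertex 3.8 3.1 4.9
  endloop
 endfacet
 facet normal 0.454 -0.861 0.231
  outer loop
   vertex 3.9 2.0 0.6
   vertex 3.8 3.1 4.9
   vertex 1.4 0.6 0.3
  endloop
 endfacet
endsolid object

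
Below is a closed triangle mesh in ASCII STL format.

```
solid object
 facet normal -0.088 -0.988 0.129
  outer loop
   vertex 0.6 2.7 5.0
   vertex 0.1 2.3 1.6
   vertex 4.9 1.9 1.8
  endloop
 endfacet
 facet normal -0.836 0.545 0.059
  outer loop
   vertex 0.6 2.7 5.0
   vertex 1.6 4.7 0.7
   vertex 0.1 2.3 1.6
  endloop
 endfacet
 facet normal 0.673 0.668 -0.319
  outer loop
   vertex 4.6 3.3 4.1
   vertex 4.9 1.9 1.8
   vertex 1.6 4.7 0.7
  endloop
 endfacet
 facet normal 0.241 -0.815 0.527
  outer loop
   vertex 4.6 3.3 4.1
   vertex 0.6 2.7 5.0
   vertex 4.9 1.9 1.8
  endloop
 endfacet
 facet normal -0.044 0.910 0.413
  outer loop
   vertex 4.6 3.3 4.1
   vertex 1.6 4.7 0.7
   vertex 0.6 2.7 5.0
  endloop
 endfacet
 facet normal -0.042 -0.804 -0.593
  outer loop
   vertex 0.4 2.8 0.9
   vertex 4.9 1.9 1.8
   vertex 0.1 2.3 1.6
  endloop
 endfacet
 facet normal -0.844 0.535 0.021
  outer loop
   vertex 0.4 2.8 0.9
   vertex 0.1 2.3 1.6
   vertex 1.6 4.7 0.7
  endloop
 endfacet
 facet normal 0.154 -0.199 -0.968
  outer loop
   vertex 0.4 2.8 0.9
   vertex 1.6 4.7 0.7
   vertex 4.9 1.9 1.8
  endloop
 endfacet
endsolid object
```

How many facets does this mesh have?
8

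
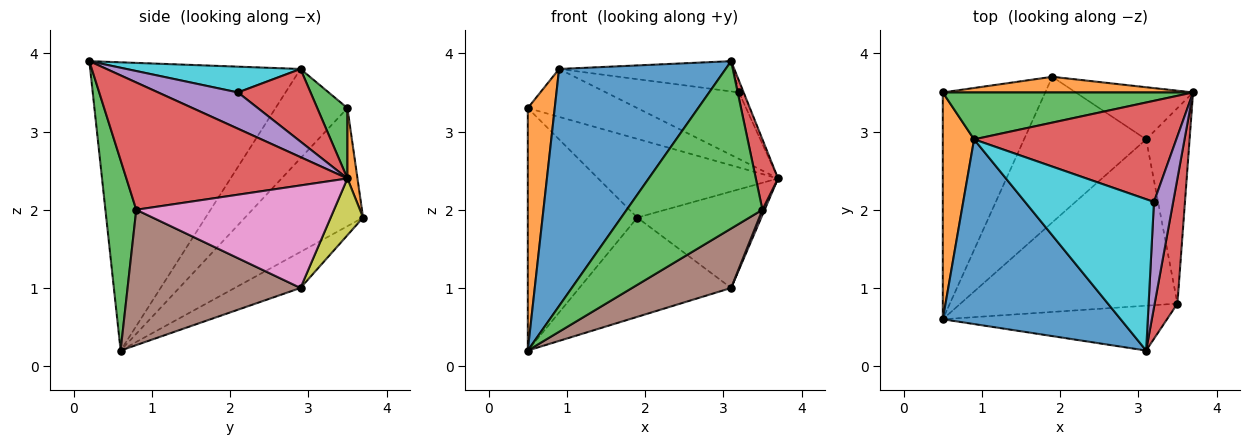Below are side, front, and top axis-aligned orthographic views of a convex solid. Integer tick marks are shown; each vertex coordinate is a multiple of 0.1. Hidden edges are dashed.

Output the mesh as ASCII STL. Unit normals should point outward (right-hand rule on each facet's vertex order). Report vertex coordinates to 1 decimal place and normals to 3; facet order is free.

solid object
 facet normal -0.619 0.574 -0.537
  outer loop
   vertex 0.5 3.5 3.3
   vertex 1.9 3.7 1.9
   vertex 0.5 0.6 0.2
  endloop
 endfacet
 facet normal 0.055 0.979 0.195
  outer loop
   vertex 0.5 3.5 3.3
   vertex 3.7 3.5 2.4
   vertex 1.9 3.7 1.9
  endloop
 endfacet
 facet normal 0.215 -0.943 -0.253
  outer loop
   vertex 3.5 0.8 2.0
   vertex 3.1 0.2 3.9
   vertex 0.5 0.6 0.2
  endloop
 endfacet
 facet normal 0.980 -0.099 0.175
  outer loop
   vertex 3.5 0.8 2.0
   vertex 3.7 3.5 2.4
   vertex 3.1 0.2 3.9
  endloop
 endfacet
 facet normal 0.883 0.052 0.467
  outer loop
   vertex 3.2 2.1 3.5
   vertex 3.1 0.2 3.9
   vertex 3.7 3.5 2.4
  endloop
 endfacet
 facet normal 0.507 -0.290 -0.812
  outer loop
   vertex 3.1 2.9 1.0
   vertex 3.5 0.8 2.0
   vertex 0.5 0.6 0.2
  endloop
 endfacet
 facet normal 0.921 -0.010 -0.390
  outer loop
   vertex 3.1 2.9 1.0
   vertex 3.7 3.5 2.4
   vertex 3.5 0.8 2.0
  endloop
 endfacet
 facet normal -0.237 0.547 -0.803
  outer loop
   vertex 3.1 2.9 1.0
   vertex 0.5 0.6 0.2
   vertex 1.9 3.7 1.9
  endloop
 endfacet
 facet normal 0.224 0.857 -0.463
  outer loop
   vertex 3.1 2.9 1.0
   vertex 1.9 3.7 1.9
   vertex 3.7 3.5 2.4
  endloop
 endfacet
 facet normal 0.192 0.192 0.962
  outer loop
   vertex 0.9 2.9 3.8
   vertex 3.1 0.2 3.9
   vertex 3.2 2.1 3.5
  endloop
 endfacet
 facet normal -0.706 -0.559 0.435
  outer loop
   vertex 0.9 2.9 3.8
   vertex 0.5 0.6 0.2
   vertex 3.1 0.2 3.9
  endloop
 endfacet
 facet normal -0.890 -0.333 0.312
  outer loop
   vertex 0.9 2.9 3.8
   vertex 0.5 3.5 3.3
   vertex 0.5 0.6 0.2
  endloop
 endfacet
 facet normal 0.193 0.701 0.687
  outer loop
   vertex 0.9 2.9 3.8
   vertex 3.7 3.5 2.4
   vertex 0.5 3.5 3.3
  endloop
 endfacet
 facet normal 0.287 0.526 0.800
  outer loop
   vertex 0.9 2.9 3.8
   vertex 3.2 2.1 3.5
   vertex 3.7 3.5 2.4
  endloop
 endfacet
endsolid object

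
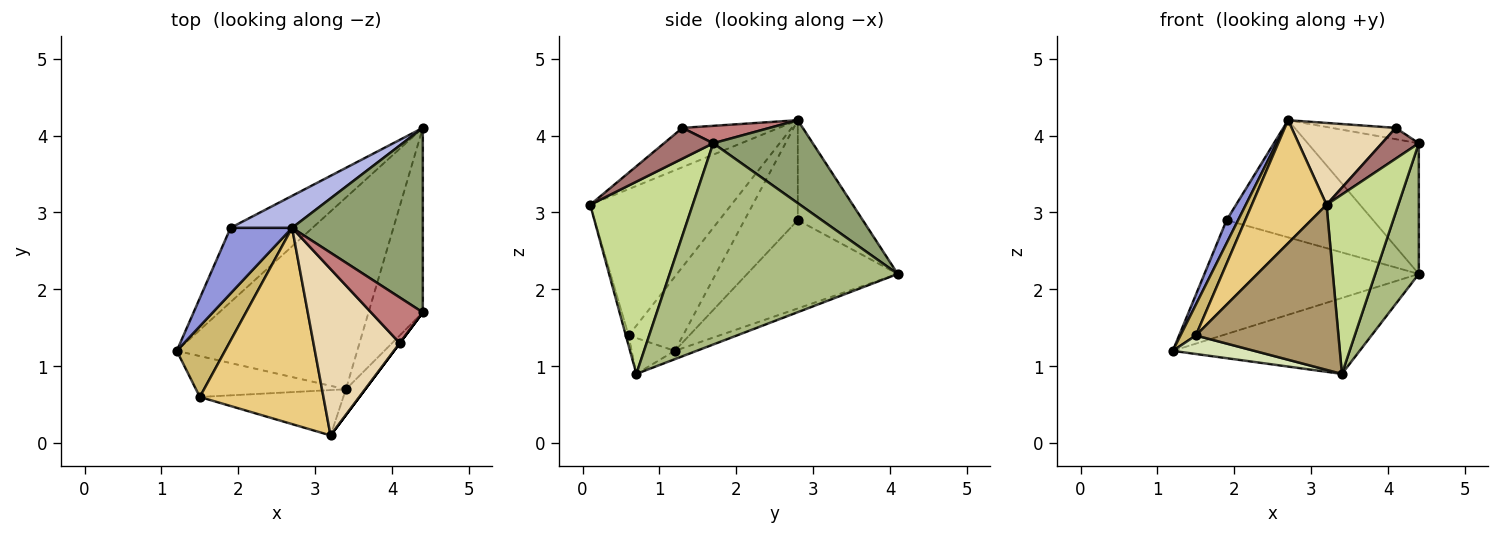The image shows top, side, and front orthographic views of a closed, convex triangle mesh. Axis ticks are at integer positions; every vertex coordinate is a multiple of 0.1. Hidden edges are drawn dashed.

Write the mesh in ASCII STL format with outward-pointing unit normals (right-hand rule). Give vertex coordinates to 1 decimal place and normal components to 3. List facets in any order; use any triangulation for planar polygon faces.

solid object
 facet normal -0.043 0.368 -0.929
  outer loop
   vertex 3.4 0.7 0.9
   vertex 1.2 1.2 1.2
   vertex 4.4 4.1 2.2
  endloop
 endfacet
 facet normal -0.507 0.722 -0.471
  outer loop
   vertex 1.9 2.8 2.9
   vertex 4.4 4.1 2.2
   vertex 1.2 1.2 1.2
  endloop
 endfacet
 facet normal -0.838 -0.181 0.515
  outer loop
   vertex 1.9 2.8 2.9
   vertex 1.2 1.2 1.2
   vertex 2.7 2.8 4.2
  endloop
 endfacet
 facet normal -0.393 0.887 0.242
  outer loop
   vertex 1.9 2.8 2.9
   vertex 2.7 2.8 4.2
   vertex 4.4 4.1 2.2
  endloop
 endfacet
 facet normal 0.460 0.513 0.725
  outer loop
   vertex 4.4 1.7 3.9
   vertex 4.4 4.1 2.2
   vertex 2.7 2.8 4.2
  endloop
 endfacet
 facet normal 0.949 -0.181 -0.256
  outer loop
   vertex 4.4 1.7 3.9
   vertex 3.4 0.7 0.9
   vertex 4.4 4.1 2.2
  endloop
 endfacet
 facet normal 0.816 -0.572 -0.082
  outer loop
   vertex 4.4 1.7 3.9
   vertex 3.2 0.1 3.1
   vertex 3.4 0.7 0.9
  endloop
 endfacet
 facet normal -0.213 -0.403 -0.890
  outer loop
   vertex 1.5 0.6 1.4
   vertex 1.2 1.2 1.2
   vertex 3.4 0.7 0.9
  endloop
 endfacet
 facet normal -0.019 -0.964 -0.265
  outer loop
   vertex 1.5 0.6 1.4
   vertex 3.4 0.7 0.9
   vertex 3.2 0.1 3.1
  endloop
 endfacet
 facet normal -0.815 -0.231 0.531
  outer loop
   vertex 1.5 0.6 1.4
   vertex 2.7 2.8 4.2
   vertex 1.2 1.2 1.2
  endloop
 endfacet
 facet normal -0.708 -0.375 0.598
  outer loop
   vertex 1.5 0.6 1.4
   vertex 3.2 0.1 3.1
   vertex 2.7 2.8 4.2
  endloop
 endfacet
 facet normal -0.378 -0.408 0.831
  outer loop
   vertex 4.1 1.3 4.1
   vertex 2.7 2.8 4.2
   vertex 3.2 0.1 3.1
  endloop
 endfacet
 facet normal 0.800 -0.600 0.000
  outer loop
   vertex 4.1 1.3 4.1
   vertex 3.2 0.1 3.1
   vertex 4.4 1.7 3.9
  endloop
 endfacet
 facet normal 0.311 0.228 0.923
  outer loop
   vertex 4.1 1.3 4.1
   vertex 4.4 1.7 3.9
   vertex 2.7 2.8 4.2
  endloop
 endfacet
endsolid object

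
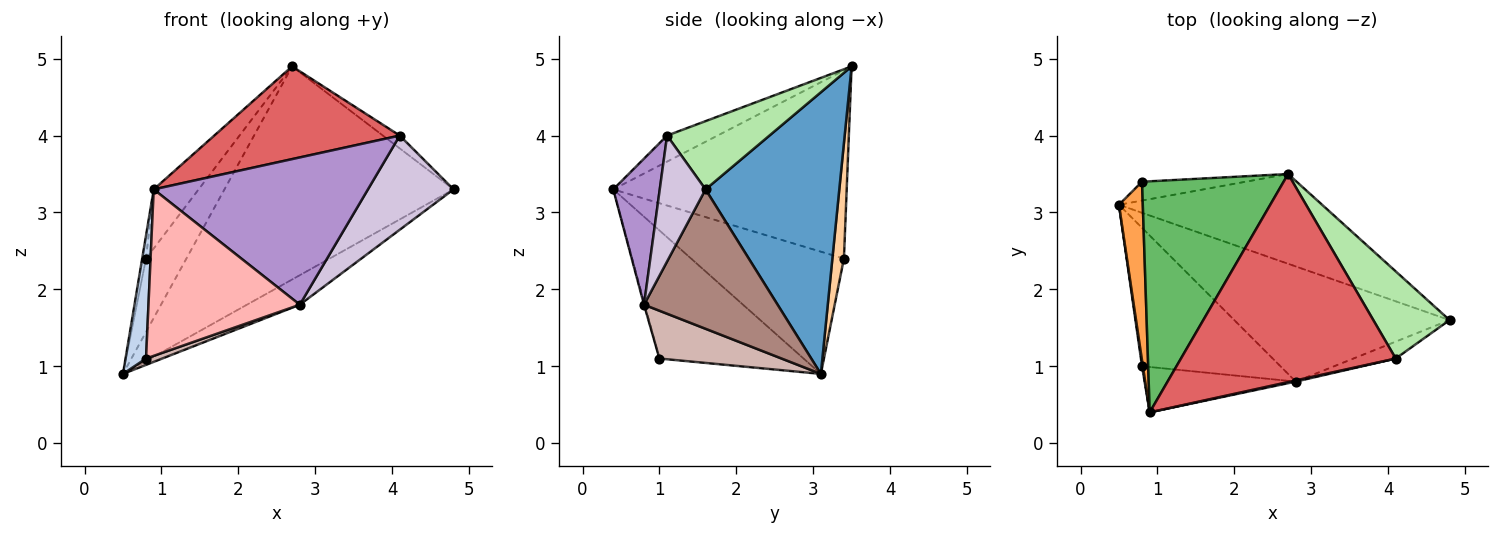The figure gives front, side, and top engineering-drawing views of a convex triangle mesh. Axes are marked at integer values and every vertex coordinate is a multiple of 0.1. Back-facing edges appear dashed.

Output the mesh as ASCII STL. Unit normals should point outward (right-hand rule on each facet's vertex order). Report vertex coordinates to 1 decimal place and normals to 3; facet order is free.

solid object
 facet normal 0.474 0.812 -0.342
  outer loop
   vertex 2.7 3.5 4.9
   vertex 4.8 1.6 3.3
   vertex 0.5 3.1 0.9
  endloop
 endfacet
 facet normal -0.990 -0.141 0.007
  outer loop
   vertex 0.8 1.0 1.1
   vertex 0.9 0.4 3.3
   vertex 0.5 3.1 0.9
  endloop
 endfacet
 facet normal -0.981 0.025 0.191
  outer loop
   vertex 0.8 3.4 2.4
   vertex 0.5 3.1 0.9
   vertex 0.9 0.4 3.3
  endloop
 endfacet
 facet normal 0.267 0.933 -0.240
  outer loop
   vertex 0.8 3.4 2.4
   vertex 2.7 3.5 4.9
   vertex 0.5 3.1 0.9
  endloop
 endfacet
 facet normal -0.790 0.152 0.594
  outer loop
   vertex 0.8 3.4 2.4
   vertex 0.9 0.4 3.3
   vertex 2.7 3.5 4.9
  endloop
 endfacet
 facet normal 0.663 0.109 0.741
  outer loop
   vertex 4.1 1.1 4.0
   vertex 4.8 1.6 3.3
   vertex 2.7 3.5 4.9
  endloop
 endfacet
 facet normal -0.110 -0.405 0.908
  outer loop
   vertex 4.1 1.1 4.0
   vertex 2.7 3.5 4.9
   vertex 0.9 0.4 3.3
  endloop
 endfacet
 facet normal -0.004 -0.965 -0.263
  outer loop
   vertex 2.8 0.8 1.8
   vertex 0.9 0.4 3.3
   vertex 0.8 1.0 1.1
  endloop
 endfacet
 facet normal 0.212 -0.977 0.008
  outer loop
   vertex 2.8 0.8 1.8
   vertex 4.1 1.1 4.0
   vertex 0.9 0.4 3.3
  endloop
 endfacet
 facet normal 0.466 -0.871 -0.156
  outer loop
   vertex 2.8 0.8 1.8
   vertex 4.8 1.6 3.3
   vertex 4.1 1.1 4.0
  endloop
 endfacet
 facet normal 0.531 0.210 -0.821
  outer loop
   vertex 2.8 0.8 1.8
   vertex 0.5 3.1 0.9
   vertex 4.8 1.6 3.3
  endloop
 endfacet
 facet normal 0.326 -0.043 -0.944
  outer loop
   vertex 2.8 0.8 1.8
   vertex 0.8 1.0 1.1
   vertex 0.5 3.1 0.9
  endloop
 endfacet
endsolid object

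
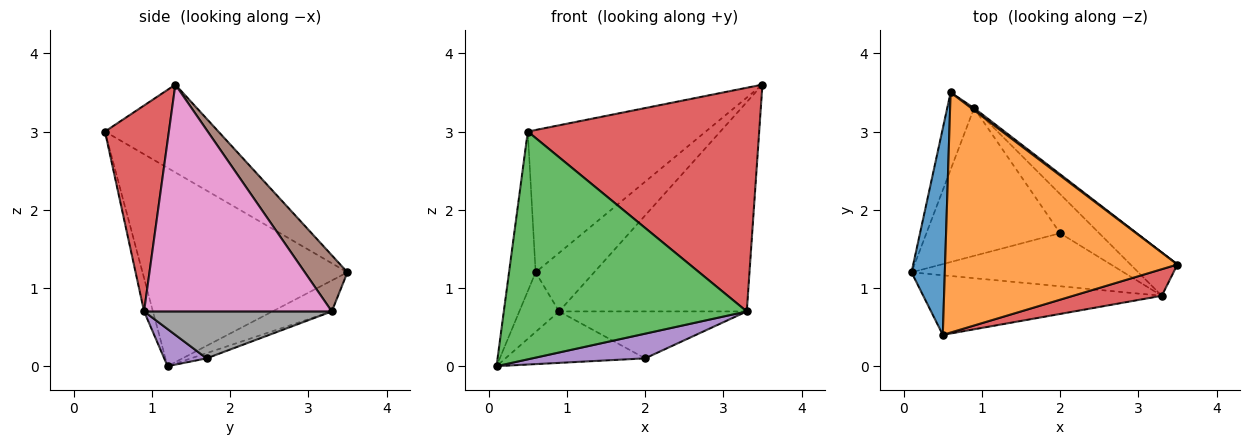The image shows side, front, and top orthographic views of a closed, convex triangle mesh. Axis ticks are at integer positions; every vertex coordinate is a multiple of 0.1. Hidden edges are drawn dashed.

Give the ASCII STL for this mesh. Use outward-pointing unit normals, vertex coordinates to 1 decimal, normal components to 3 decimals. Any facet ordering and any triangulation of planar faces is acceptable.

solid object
 facet normal -0.978 0.127 0.164
  outer loop
   vertex 0.5 0.4 3.0
   vertex 0.6 3.5 1.2
   vertex 0.1 1.2 0.0
  endloop
 endfacet
 facet normal -0.309 0.485 0.818
  outer loop
   vertex 0.5 0.4 3.0
   vertex 3.5 1.3 3.6
   vertex 0.6 3.5 1.2
  endloop
 endfacet
 facet normal -0.035 -0.967 -0.253
  outer loop
   vertex 3.3 0.9 0.7
   vertex 0.5 0.4 3.0
   vertex 0.1 1.2 0.0
  endloop
 endfacet
 facet normal 0.265 -0.958 0.114
  outer loop
   vertex 3.3 0.9 0.7
   vertex 3.5 1.3 3.6
   vertex 0.5 0.4 3.0
  endloop
 endfacet
 facet normal 0.157 -0.417 -0.895
  outer loop
   vertex 2.0 1.7 0.1
   vertex 3.3 0.9 0.7
   vertex 0.1 1.2 0.0
  endloop
 endfacet
 facet normal 0.588 0.808 0.030
  outer loop
   vertex 0.9 3.3 0.7
   vertex 0.6 3.5 1.2
   vertex 3.5 1.3 3.6
  endloop
 endfacet
 facet normal 0.700 0.700 -0.145
  outer loop
   vertex 0.9 3.3 0.7
   vertex 3.5 1.3 3.6
   vertex 3.3 0.9 0.7
  endloop
 endfacet
 facet normal 0.609 0.609 -0.508
  outer loop
   vertex 0.9 3.3 0.7
   vertex 3.3 0.9 0.7
   vertex 2.0 1.7 0.1
  endloop
 endfacet
 facet normal -0.674 0.452 -0.585
  outer loop
   vertex 0.9 3.3 0.7
   vertex 0.1 1.2 0.0
   vertex 0.6 3.5 1.2
  endloop
 endfacet
 facet normal -0.037 0.329 -0.944
  outer loop
   vertex 0.9 3.3 0.7
   vertex 2.0 1.7 0.1
   vertex 0.1 1.2 0.0
  endloop
 endfacet
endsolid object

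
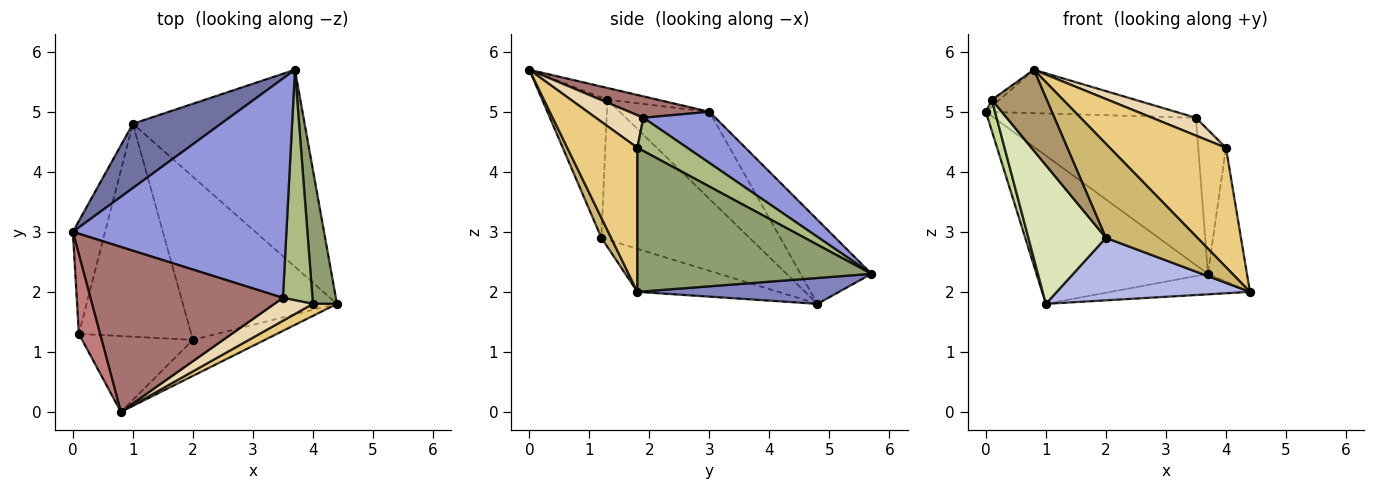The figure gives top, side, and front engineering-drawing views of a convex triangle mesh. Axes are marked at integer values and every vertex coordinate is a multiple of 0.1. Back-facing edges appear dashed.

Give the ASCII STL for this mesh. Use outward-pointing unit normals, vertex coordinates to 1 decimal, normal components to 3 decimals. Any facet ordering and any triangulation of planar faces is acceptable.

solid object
 facet normal -0.355 0.858 0.372
  outer loop
   vertex 1.0 4.8 1.8
   vertex 0.0 3.0 5.0
   vertex 3.7 5.7 2.3
  endloop
 endfacet
 facet normal 0.148 0.102 -0.984
  outer loop
   vertex 1.0 4.8 1.8
   vertex 3.7 5.7 2.3
   vertex 4.4 1.8 2.0
  endloop
 endfacet
 facet normal 0.195 0.547 0.814
  outer loop
   vertex 3.5 1.9 4.9
   vertex 3.7 5.7 2.3
   vertex 0.0 3.0 5.0
  endloop
 endfacet
 facet normal -0.252 -0.346 -0.904
  outer loop
   vertex 2.0 1.2 2.9
   vertex 1.0 4.8 1.8
   vertex 4.4 1.8 2.0
  endloop
 endfacet
 facet normal 0.973 0.162 0.162
  outer loop
   vertex 4.0 1.8 4.4
   vertex 4.4 1.8 2.0
   vertex 3.7 5.7 2.3
  endloop
 endfacet
 facet normal 0.690 0.383 0.614
  outer loop
   vertex 4.0 1.8 4.4
   vertex 3.7 5.7 2.3
   vertex 3.5 1.9 4.9
  endloop
 endfacet
 facet normal -0.934 -0.096 -0.345
  outer loop
   vertex 0.1 1.3 5.2
   vertex 0.0 3.0 5.0
   vertex 1.0 4.8 1.8
  endloop
 endfacet
 facet normal -0.722 -0.378 -0.580
  outer loop
   vertex 0.1 1.3 5.2
   vertex 1.0 4.8 1.8
   vertex 2.0 1.2 2.9
  endloop
 endfacet
 facet normal -0.655 -0.551 -0.517
  outer loop
   vertex 0.8 0.0 5.7
   vertex 0.1 1.3 5.2
   vertex 2.0 1.2 2.9
  endloop
 endfacet
 facet normal 0.099 -0.929 -0.356
  outer loop
   vertex 0.8 0.0 5.7
   vertex 2.0 1.2 2.9
   vertex 4.4 1.8 2.0
  endloop
 endfacet
 facet normal 0.515 -0.853 0.086
  outer loop
   vertex 0.8 0.0 5.7
   vertex 4.4 1.8 2.0
   vertex 4.0 1.8 4.4
  endloop
 endfacet
 facet normal 0.554 -0.511 0.657
  outer loop
   vertex 0.8 0.0 5.7
   vertex 4.0 1.8 4.4
   vertex 3.5 1.9 4.9
  endloop
 endfacet
 facet normal 0.107 0.253 0.962
  outer loop
   vertex 0.8 0.0 5.7
   vertex 3.5 1.9 4.9
   vertex 0.0 3.0 5.0
  endloop
 endfacet
 facet normal -0.485 0.074 0.871
  outer loop
   vertex 0.8 0.0 5.7
   vertex 0.0 3.0 5.0
   vertex 0.1 1.3 5.2
  endloop
 endfacet
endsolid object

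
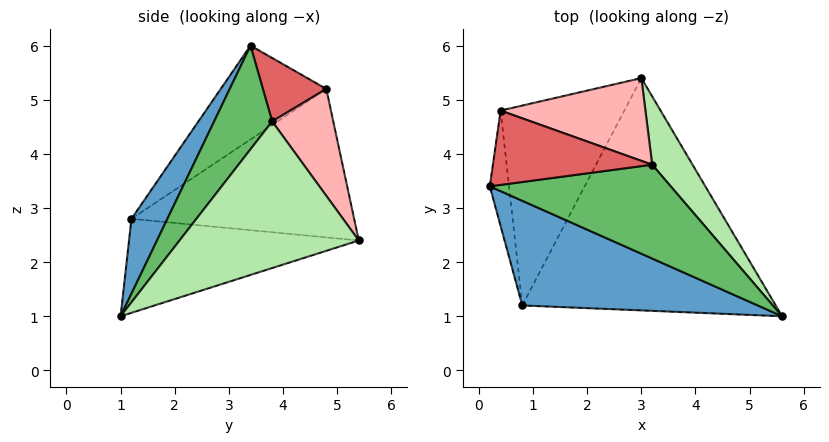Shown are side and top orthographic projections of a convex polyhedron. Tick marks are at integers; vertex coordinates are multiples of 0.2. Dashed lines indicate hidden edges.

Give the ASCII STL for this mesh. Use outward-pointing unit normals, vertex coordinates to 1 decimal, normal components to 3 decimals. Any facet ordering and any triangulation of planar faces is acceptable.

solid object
 facet normal 0.184 -0.793 0.580
  outer loop
   vertex 0.8 1.2 2.8
   vertex 5.6 1.0 1.0
   vertex 0.2 3.4 6.0
  endloop
 endfacet
 facet normal -0.979 0.025 -0.201
  outer loop
   vertex 0.8 1.2 2.8
   vertex 0.2 3.4 6.0
   vertex 0.4 4.8 5.2
  endloop
 endfacet
 facet normal -0.346 0.092 -0.934
  outer loop
   vertex 0.8 1.2 2.8
   vertex 3.0 5.4 2.4
   vertex 5.6 1.0 1.0
  endloop
 endfacet
 facet normal -0.727 0.323 -0.606
  outer loop
   vertex 0.8 1.2 2.8
   vertex 0.4 4.8 5.2
   vertex 3.0 5.4 2.4
  endloop
 endfacet
 facet normal 0.409 -0.568 0.714
  outer loop
   vertex 3.2 3.8 4.6
   vertex 0.2 3.4 6.0
   vertex 5.6 1.0 1.0
  endloop
 endfacet
 facet normal 0.867 0.437 0.239
  outer loop
   vertex 3.2 3.8 4.6
   vertex 5.6 1.0 1.0
   vertex 3.0 5.4 2.4
  endloop
 endfacet
 facet normal 0.334 0.431 0.838
  outer loop
   vertex 3.2 3.8 4.6
   vertex 0.4 4.8 5.2
   vertex 0.2 3.4 6.0
  endloop
 endfacet
 facet normal 0.384 0.763 0.520
  outer loop
   vertex 3.2 3.8 4.6
   vertex 3.0 5.4 2.4
   vertex 0.4 4.8 5.2
  endloop
 endfacet
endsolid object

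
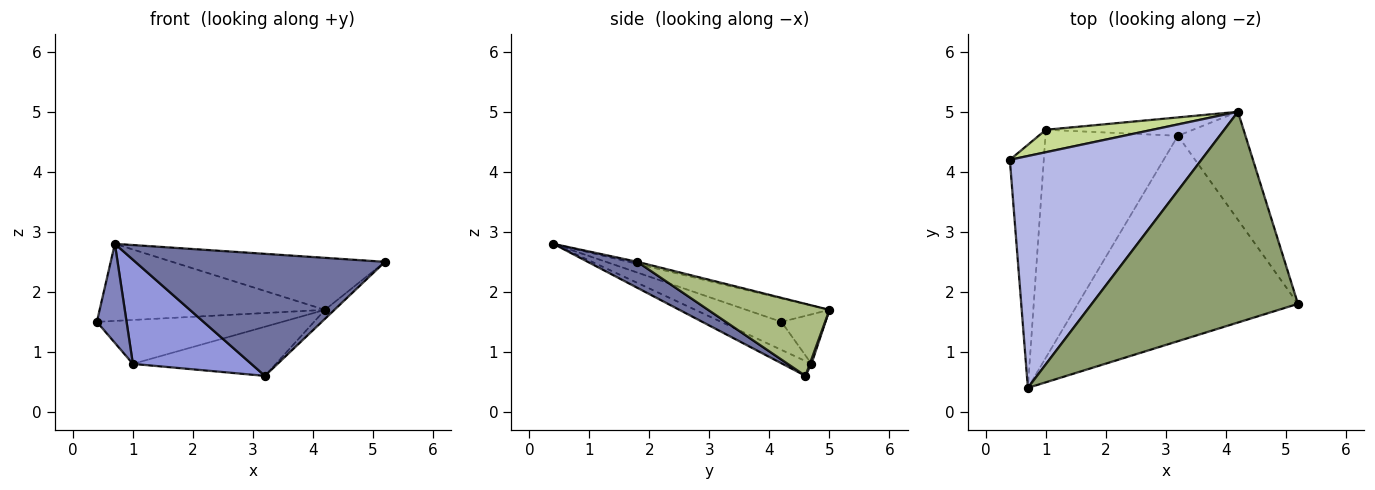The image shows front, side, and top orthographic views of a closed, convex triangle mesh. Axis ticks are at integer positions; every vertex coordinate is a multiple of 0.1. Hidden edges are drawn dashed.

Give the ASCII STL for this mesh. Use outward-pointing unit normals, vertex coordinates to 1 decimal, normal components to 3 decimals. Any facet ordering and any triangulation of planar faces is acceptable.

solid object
 facet normal 0.101 -0.508 -0.855
  outer loop
   vertex 3.2 4.6 0.6
   vertex 5.2 1.8 2.5
   vertex 0.7 0.4 2.8
  endloop
 endfacet
 facet normal -0.608 -0.300 -0.735
  outer loop
   vertex 1.0 4.7 0.8
   vertex 0.7 0.4 2.8
   vertex 0.4 4.2 1.5
  endloop
 endfacet
 facet normal -0.101 -0.414 -0.905
  outer loop
   vertex 1.0 4.7 0.8
   vertex 3.2 4.6 0.6
   vertex 0.7 0.4 2.8
  endloop
 endfacet
 facet normal -0.116 0.313 0.943
  outer loop
   vertex 4.2 5.0 1.7
   vertex 0.4 4.2 1.5
   vertex 0.7 0.4 2.8
  endloop
 endfacet
 facet normal -0.010 0.240 0.971
  outer loop
   vertex 4.2 5.0 1.7
   vertex 0.7 0.4 2.8
   vertex 5.2 1.8 2.5
  endloop
 endfacet
 facet normal 0.728 0.057 -0.683
  outer loop
   vertex 4.2 5.0 1.7
   vertex 5.2 1.8 2.5
   vertex 3.2 4.6 0.6
  endloop
 endfacet
 facet normal -0.207 0.871 0.445
  outer loop
   vertex 4.2 5.0 1.7
   vertex 1.0 4.7 0.8
   vertex 0.4 4.2 1.5
  endloop
 endfacet
 facet normal 0.011 0.937 -0.350
  outer loop
   vertex 4.2 5.0 1.7
   vertex 3.2 4.6 0.6
   vertex 1.0 4.7 0.8
  endloop
 endfacet
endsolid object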